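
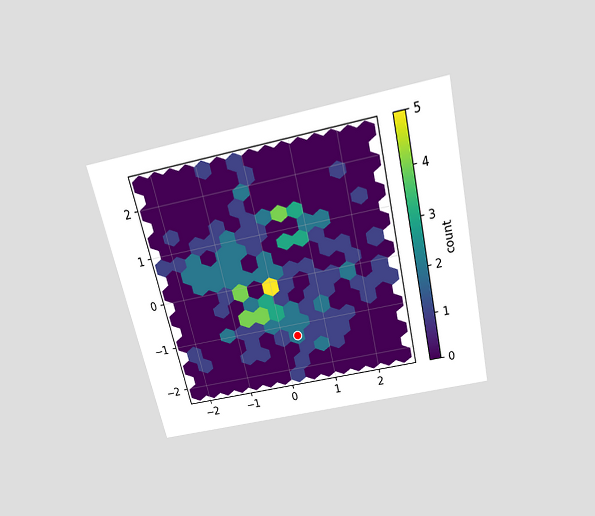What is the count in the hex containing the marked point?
The chart is tilted about 13° counter-clockwise and viewed slightly from above. The marked hex reads 2 on the colorbar.

2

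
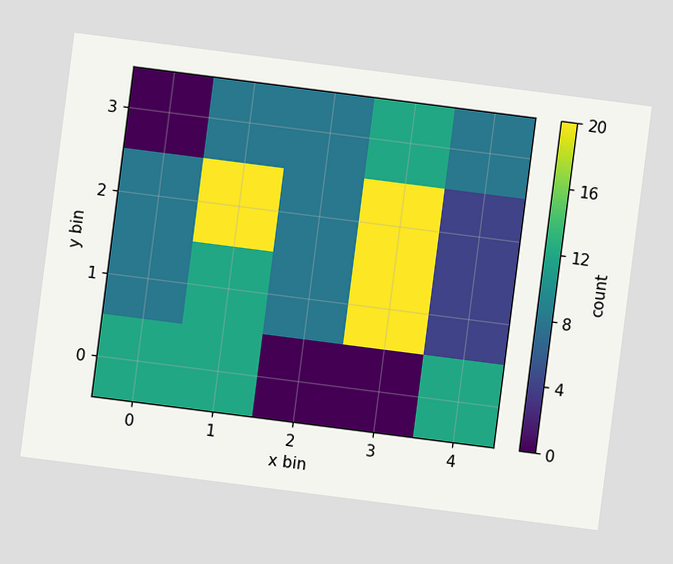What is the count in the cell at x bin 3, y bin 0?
0

The chart is tilted about 7° clockwise. Matching the cell (3, 0) against the colorbar gives 0.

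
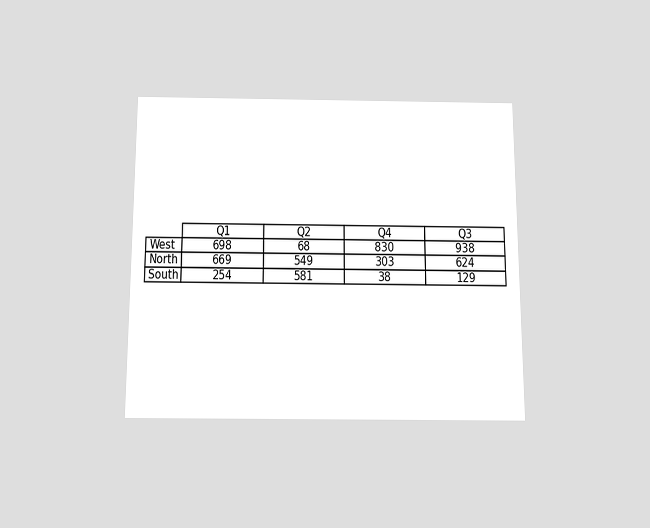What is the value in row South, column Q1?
The chart is viewed slightly from below. The (South, Q1) cell reads 254.

254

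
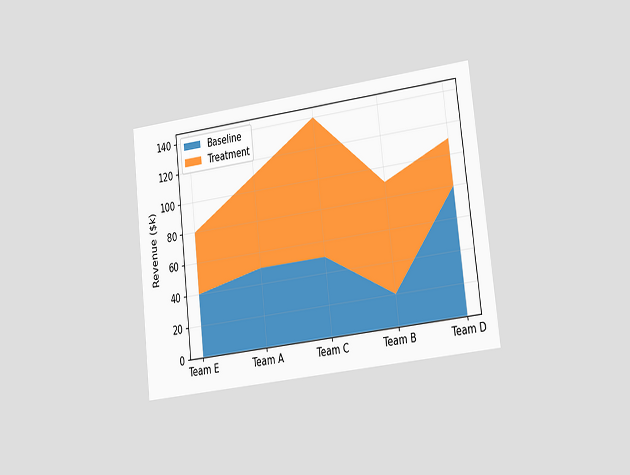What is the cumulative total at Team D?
$110k

The chart is tilted about 7° counter-clockwise and viewed slightly from the right. The stacked total at Team D reaches $110k.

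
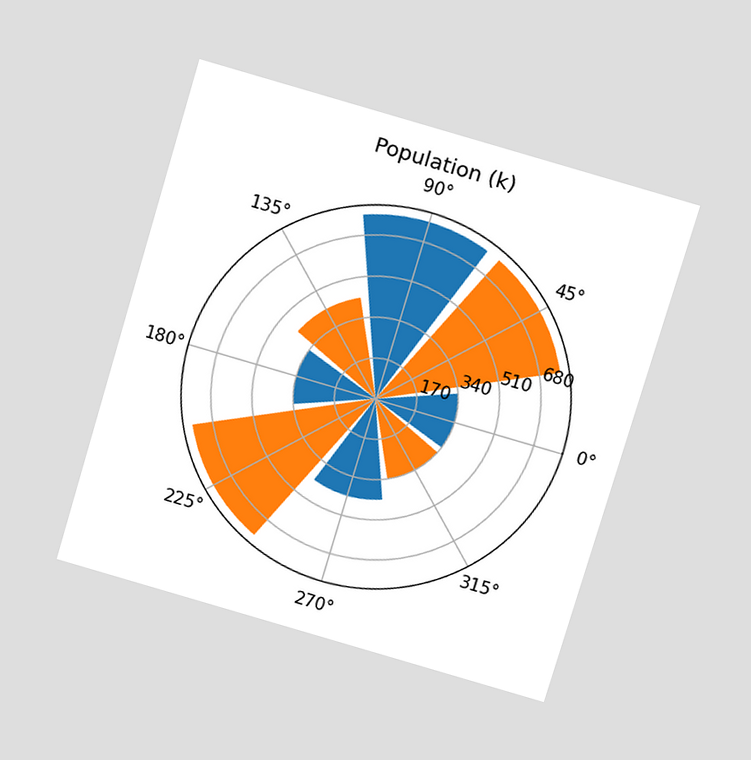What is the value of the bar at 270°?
The chart is tilted about 16° clockwise and viewed slightly from above. The bar at 270° reaches 425k on the radial axis.

425k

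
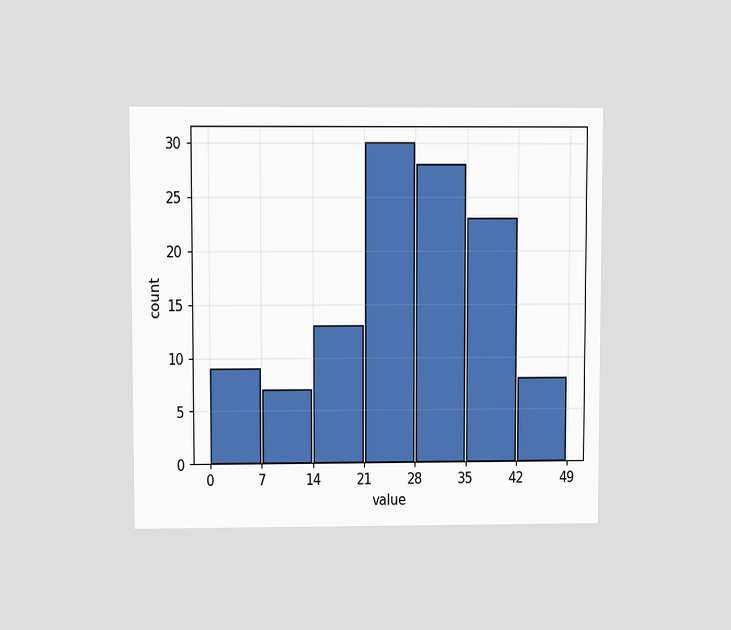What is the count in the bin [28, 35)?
28

The chart is viewed at a slight angle. The [28, 35) bin has height 28.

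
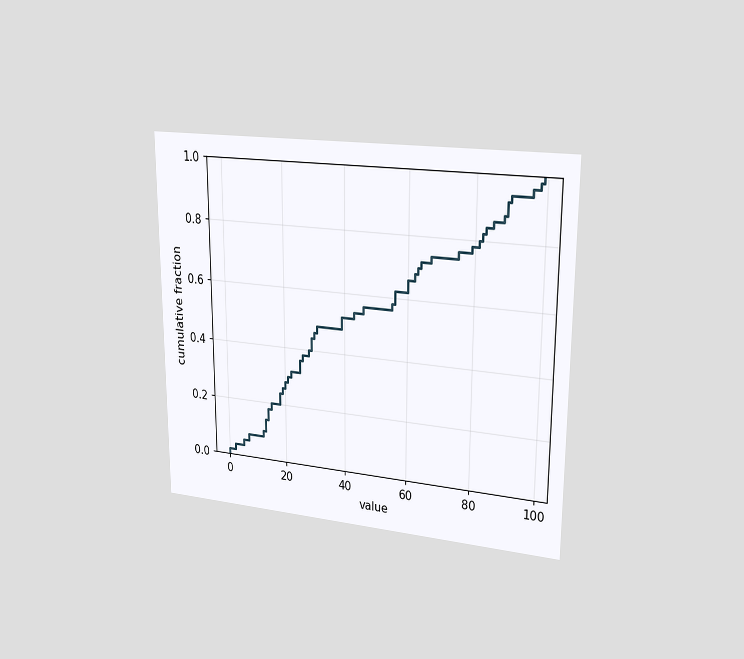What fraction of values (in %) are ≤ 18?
The chart is viewed slightly from the right. At x=18 the ECDF step is at 24%.

24%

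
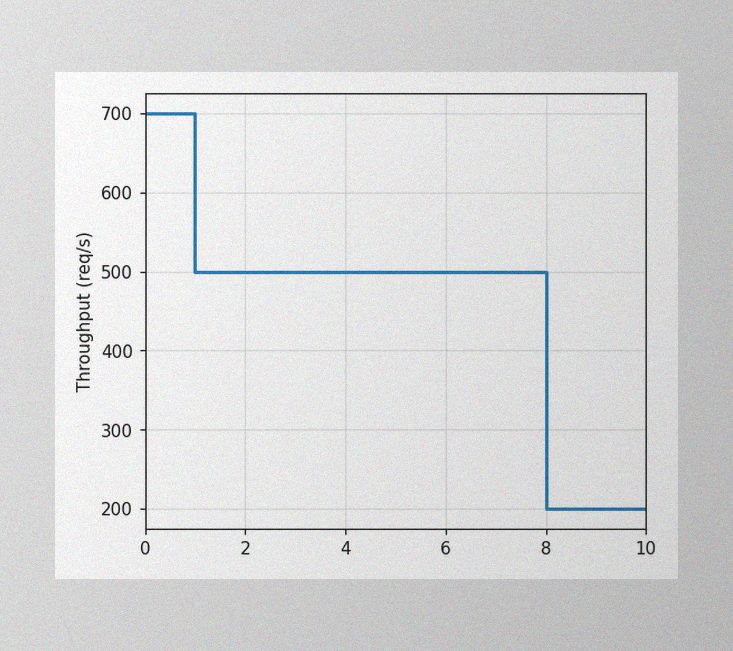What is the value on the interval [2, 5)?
The image has some photo noise and uneven lighting. On [2, 5) the step sits at 500req/s.

500req/s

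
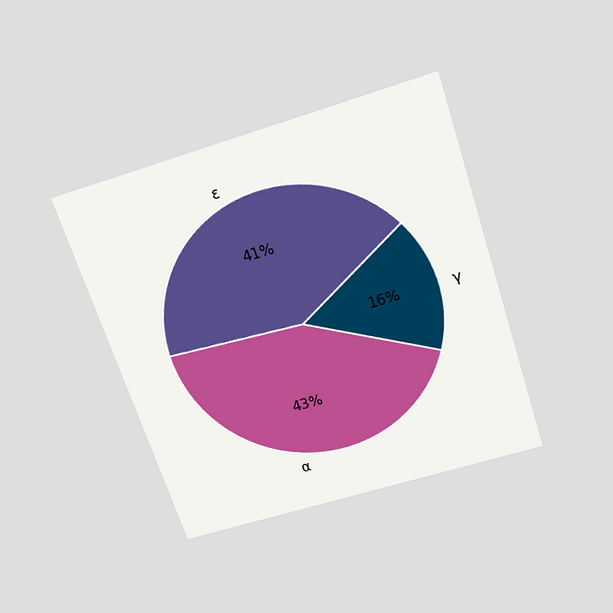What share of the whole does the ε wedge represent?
41%

The chart is tilted about 18° counter-clockwise and viewed slightly from above. The ε slice takes up 41% of the pie.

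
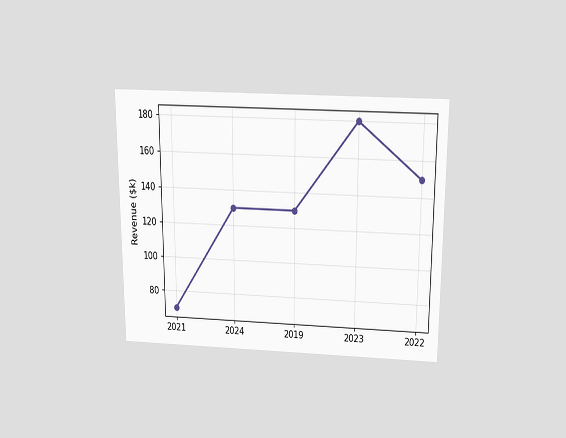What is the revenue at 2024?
The chart is viewed slightly from above. At 2024, the line is at $130k.

$130k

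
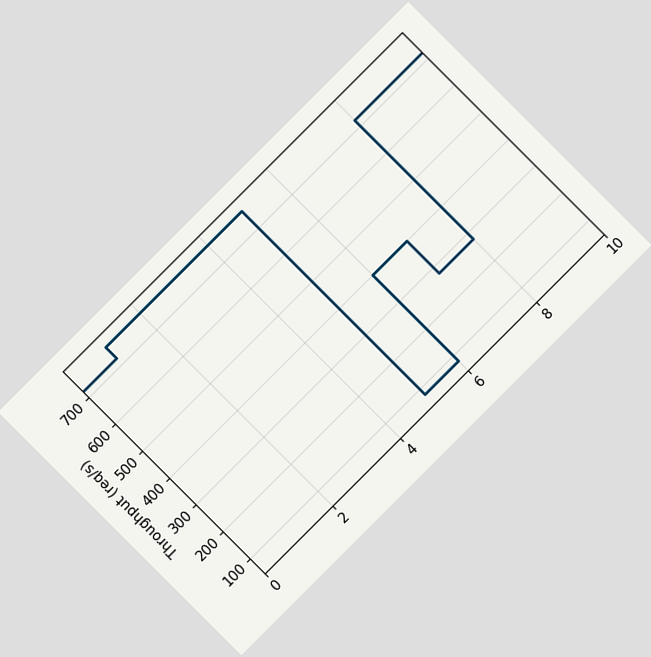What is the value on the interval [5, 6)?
80req/s

The chart is tilted about 45° counter-clockwise. On [5, 6) the step sits at 80req/s.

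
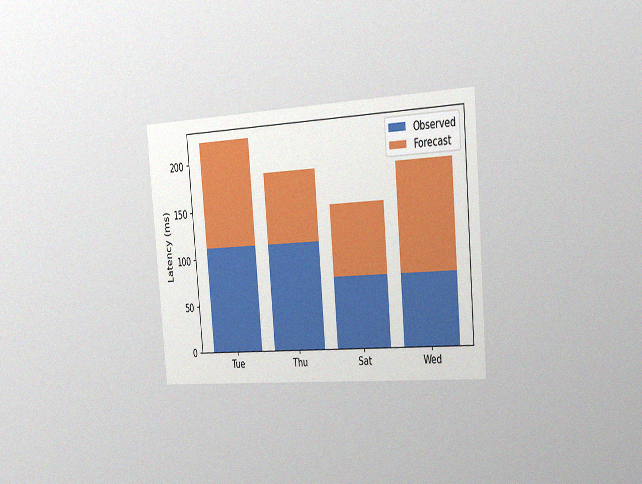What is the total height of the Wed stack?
185ms

The chart is tilted about 5° counter-clockwise and viewed slightly from the right, with some photo noise. The Wed stack's top reaches 185ms on the y-axis.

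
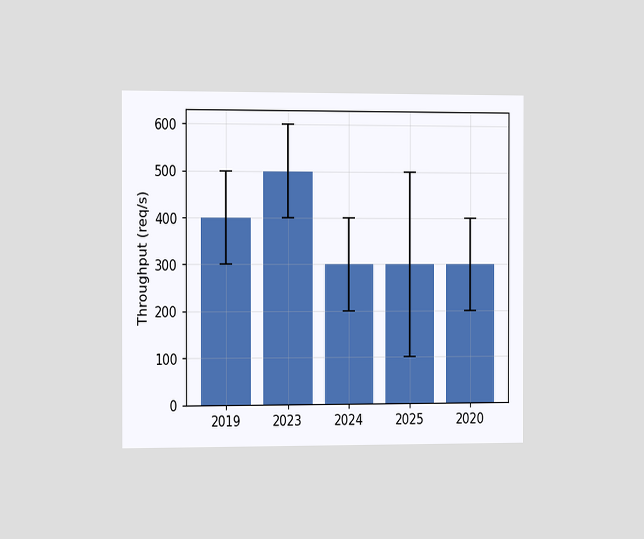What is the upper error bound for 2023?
600req/s

The chart is viewed slightly from the left. The 2023 bar's upper whisker reaches 600req/s.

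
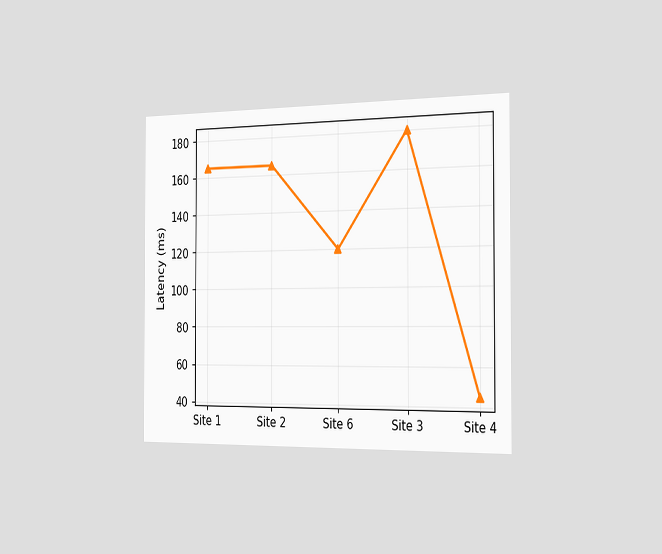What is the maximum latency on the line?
The chart is viewed slightly from the right. The highest point is at Site 3, and reading across to the y-axis gives 180ms.

180ms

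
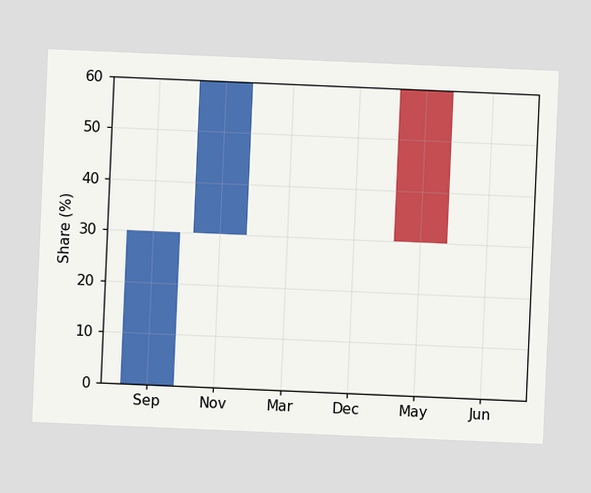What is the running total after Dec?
60%

The chart is tilted about 2° clockwise. After Dec the running total reaches 60%.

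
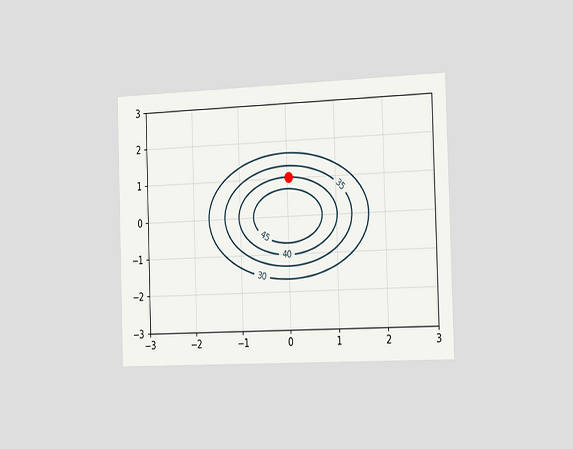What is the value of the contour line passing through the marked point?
40

The chart is viewed slightly from the right. The marked point sits on the contour labelled 40.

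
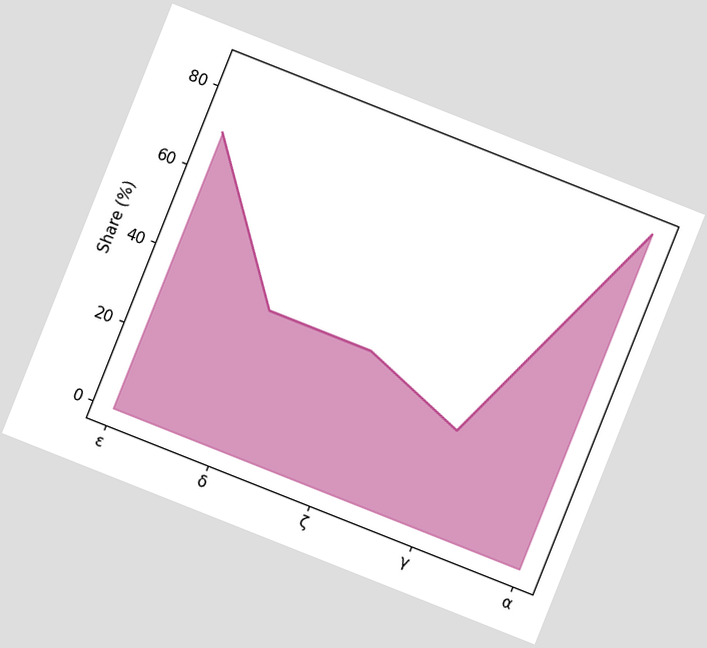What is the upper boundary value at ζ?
35%

The chart is tilted about 22° clockwise. At ζ the upper boundary is at 35%.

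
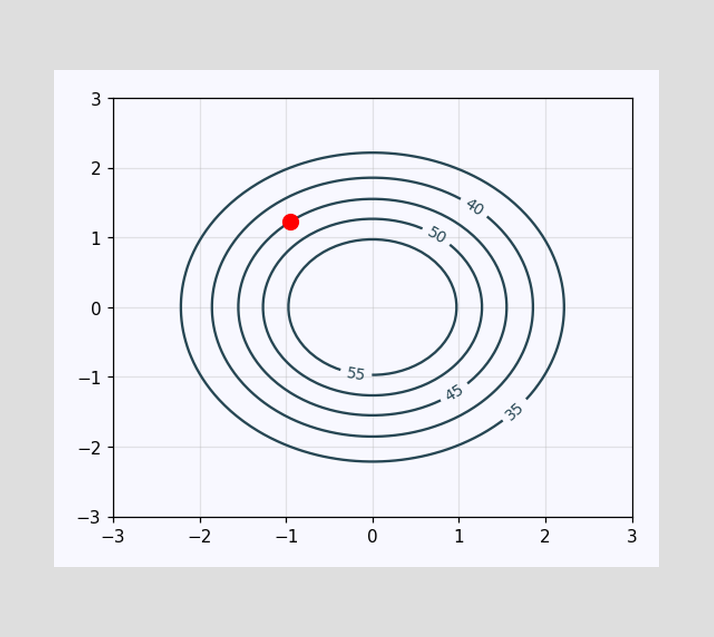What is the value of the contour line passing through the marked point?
45

The marked point sits on the contour labelled 45.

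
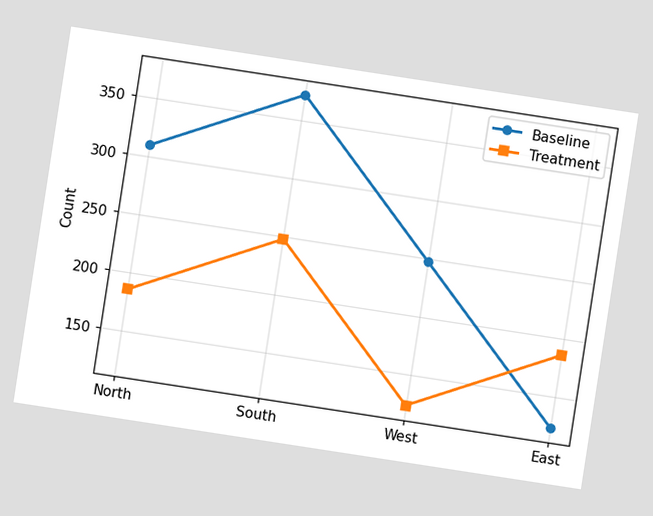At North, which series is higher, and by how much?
Baseline, by 124

The chart is tilted about 9° clockwise. At North, Baseline sits above the other line by 124.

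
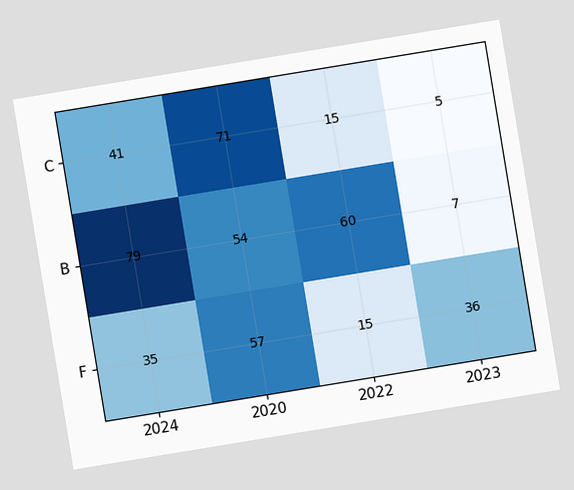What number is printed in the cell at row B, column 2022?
60

The chart is tilted about 9° counter-clockwise. The (B, 2022) cell reads 60.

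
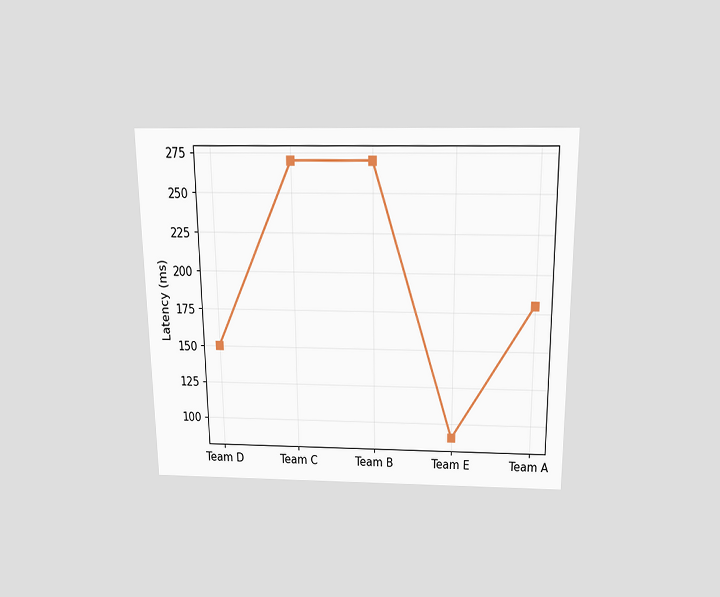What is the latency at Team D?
150ms

The chart is viewed slightly from above. At Team D, the line is at 150ms.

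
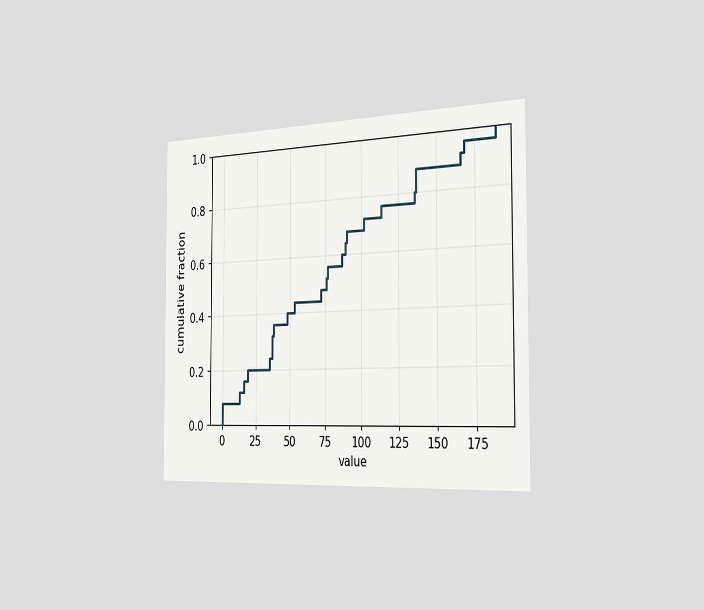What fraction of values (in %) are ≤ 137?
88%

The chart is viewed slightly from the right. At x=137 the ECDF step is at 88%.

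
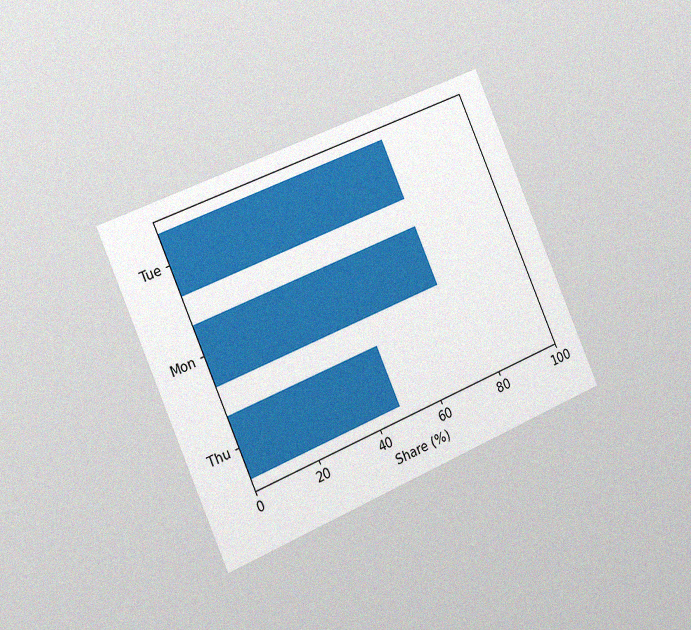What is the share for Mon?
72%

The chart is tilted about 23° counter-clockwise and viewed slightly from the left, with some photo noise. Reading along the chart's x-axis, the Mon bar reaches 72%.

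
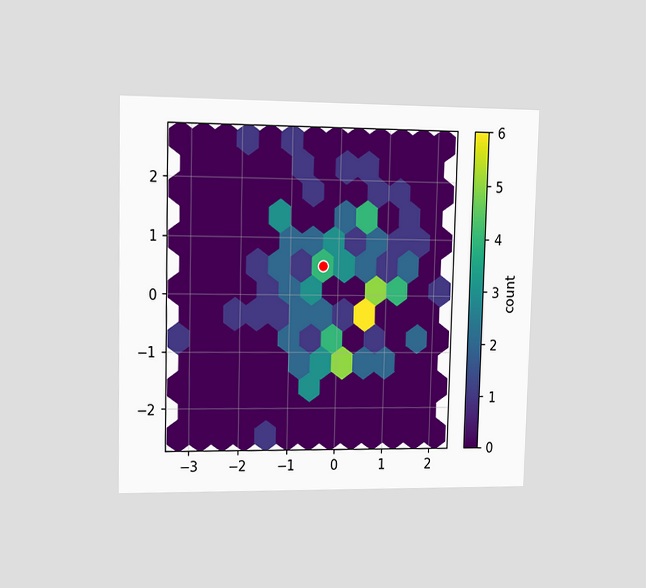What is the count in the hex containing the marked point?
The chart is viewed at a slight angle. The marked hex reads 4 on the colorbar.

4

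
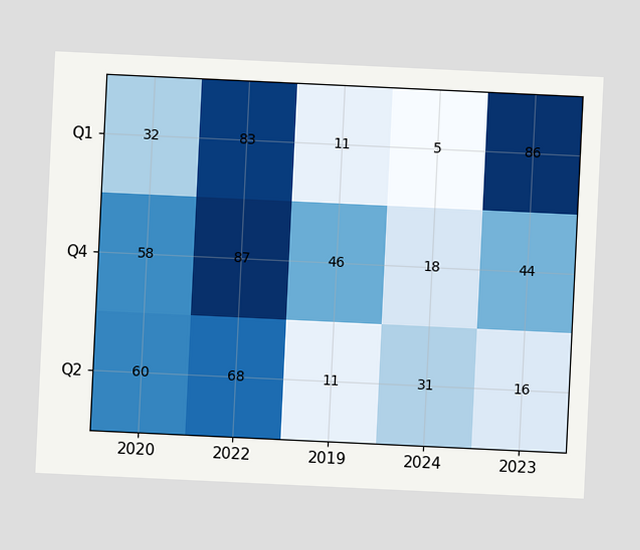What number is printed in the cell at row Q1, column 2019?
The chart is tilted about 3° clockwise. The (Q1, 2019) cell reads 11.

11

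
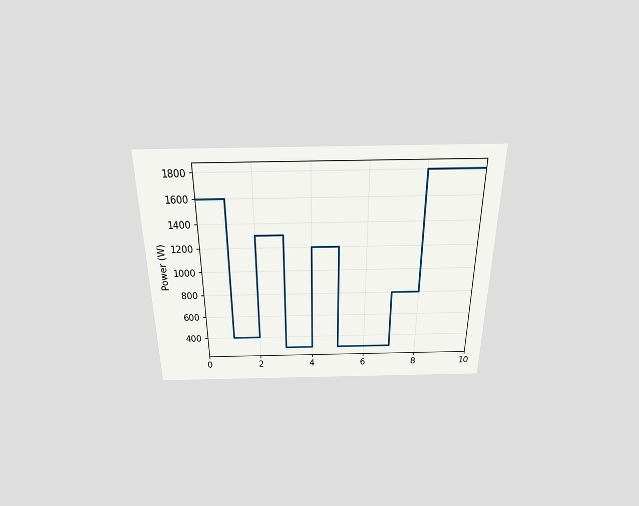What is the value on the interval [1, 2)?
400W

The chart is viewed slightly from above. On [1, 2) the step sits at 400W.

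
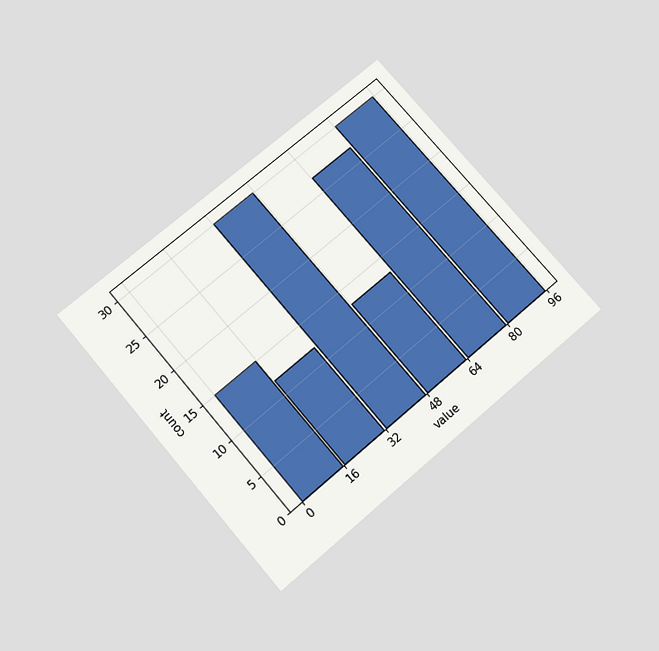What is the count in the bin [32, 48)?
The chart is tilted about 40° counter-clockwise and viewed slightly from below. The [32, 48) bin has height 30.

30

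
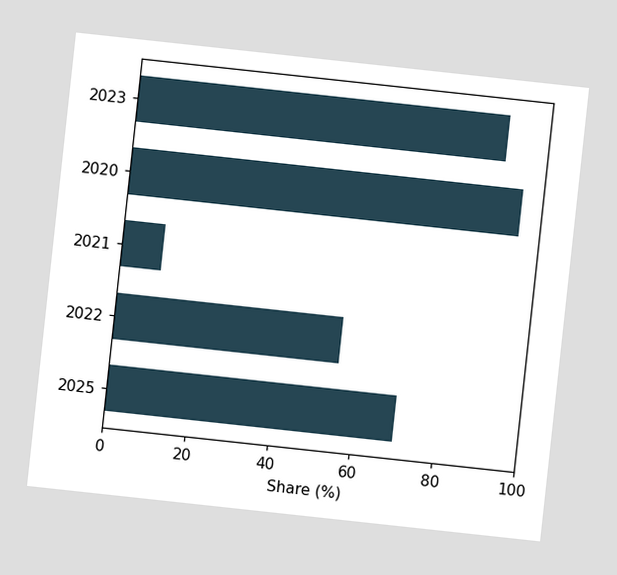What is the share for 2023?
90%

The chart is tilted about 6° clockwise. Reading along the chart's x-axis, the 2023 bar reaches 90%.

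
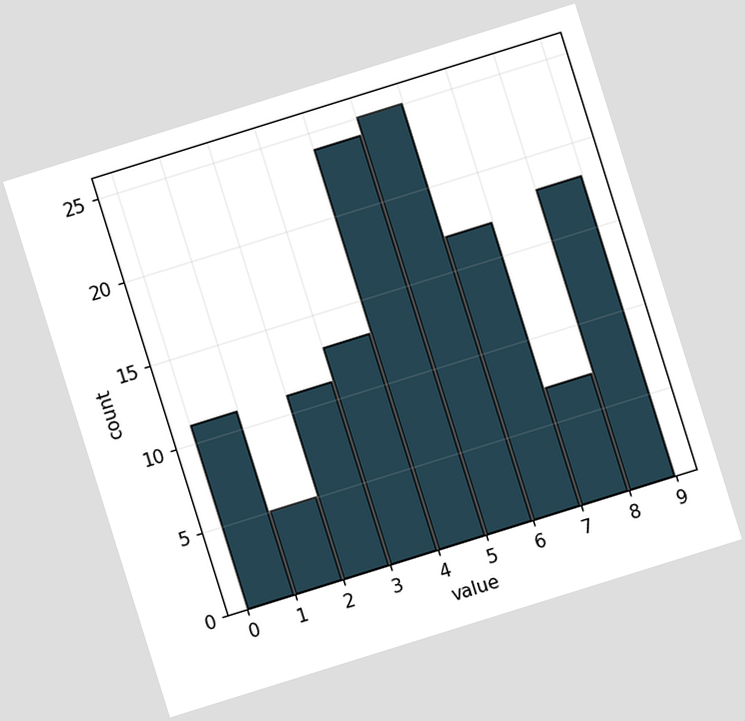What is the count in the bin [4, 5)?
The chart is tilted about 17° counter-clockwise. The [4, 5) bin has height 24.

24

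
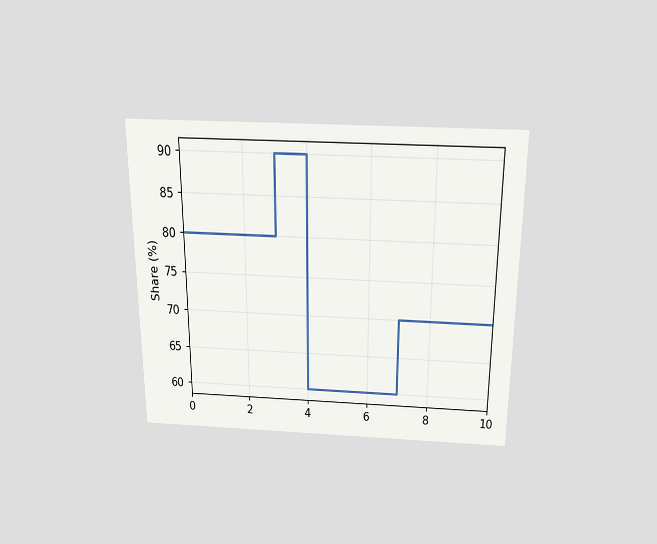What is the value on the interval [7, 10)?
70%

The chart is viewed slightly from above. On [7, 10) the step sits at 70%.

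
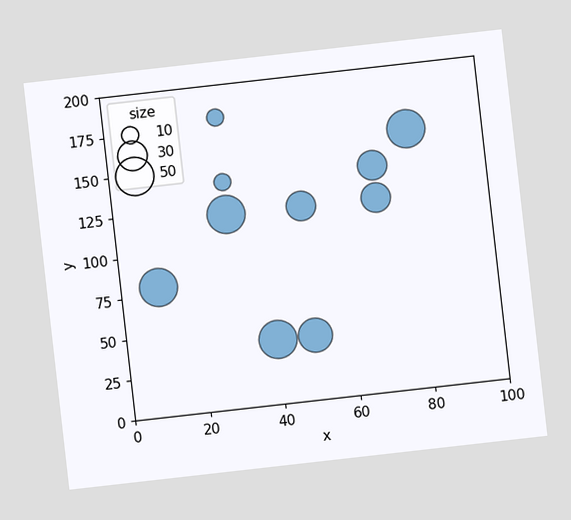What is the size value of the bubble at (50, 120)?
30

The chart is tilted about 6° counter-clockwise. Matching the bubble at (50, 120) against the size legend gives 30.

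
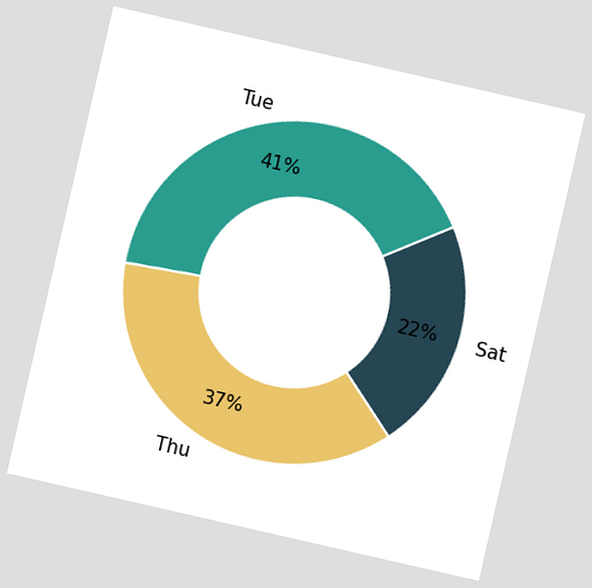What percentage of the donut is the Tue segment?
41%

The chart is tilted about 13° clockwise. The Tue segment takes up 41% of the ring.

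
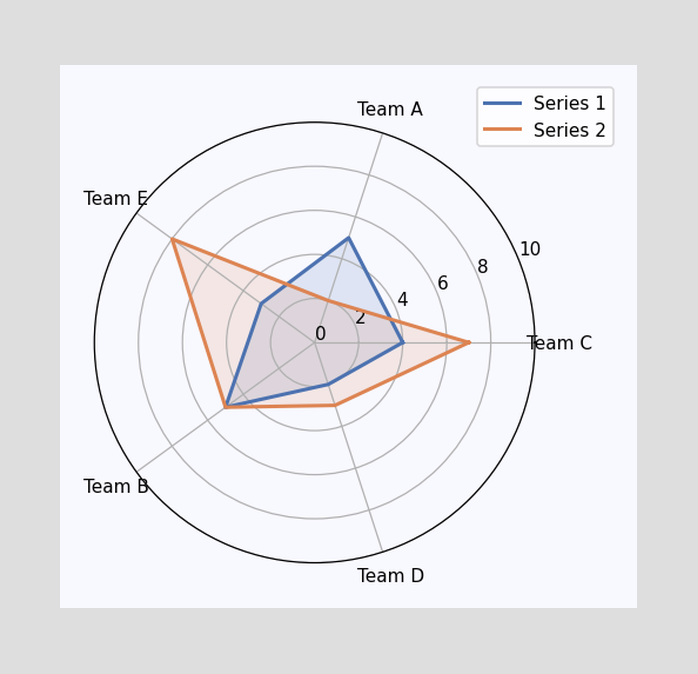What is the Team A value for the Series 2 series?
On the Team A axis, Series 2 reaches 2.

2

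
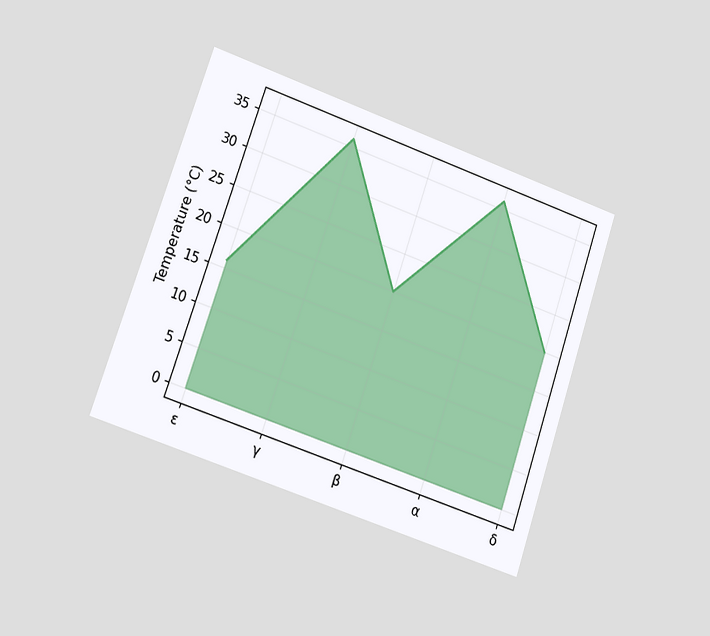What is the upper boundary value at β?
The chart is tilted about 19° clockwise and viewed at a slight angle. At β the upper boundary is at 20°C.

20°C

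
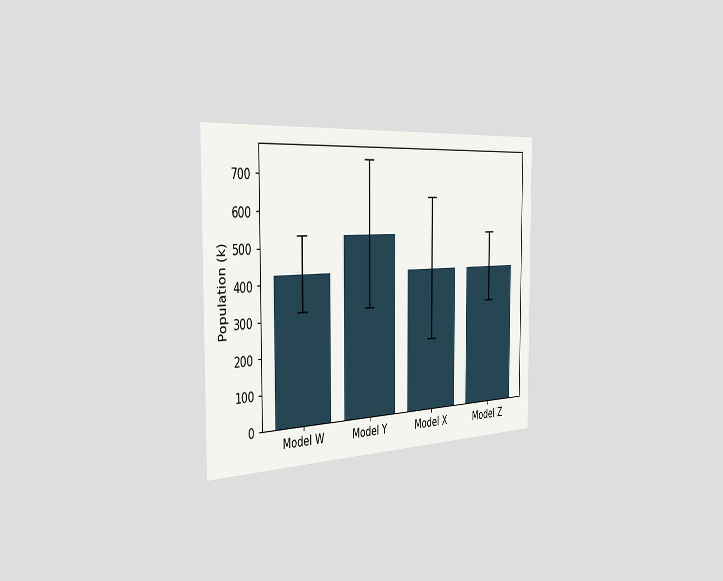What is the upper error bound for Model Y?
The chart is viewed slightly from the left. The Model Y bar's upper whisker reaches 742k.

742k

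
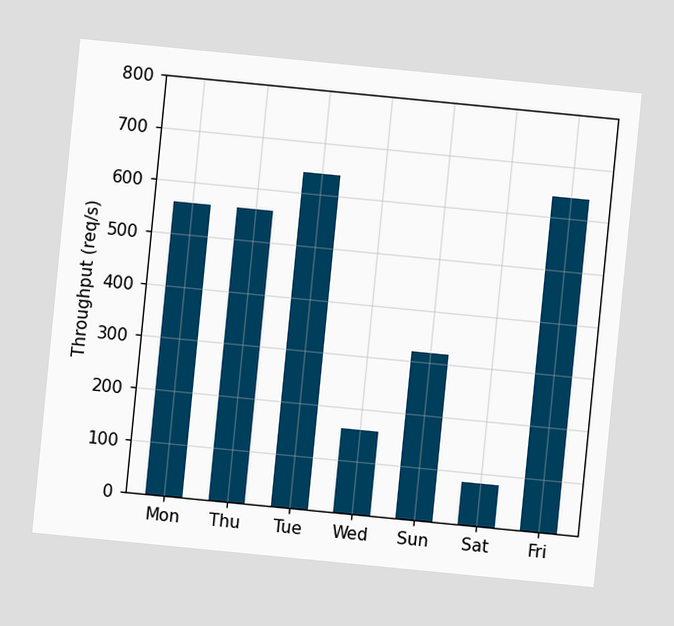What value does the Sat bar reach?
80req/s

The chart is tilted about 6° clockwise. Reading along the chart's y-axis, the Sat bar reaches 80req/s.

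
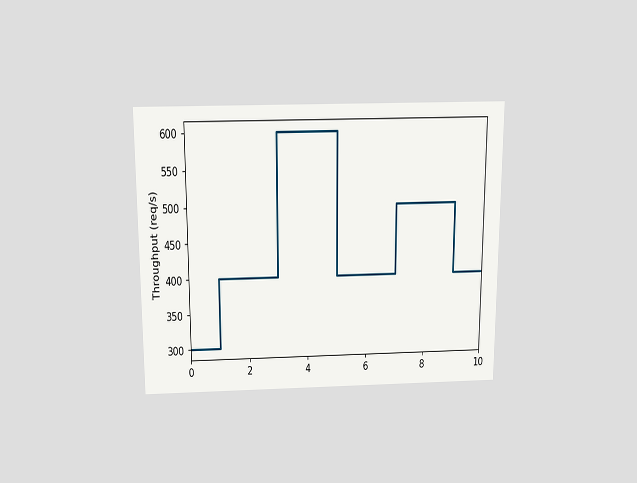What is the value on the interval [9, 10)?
400req/s

The chart is viewed slightly from above. On [9, 10) the step sits at 400req/s.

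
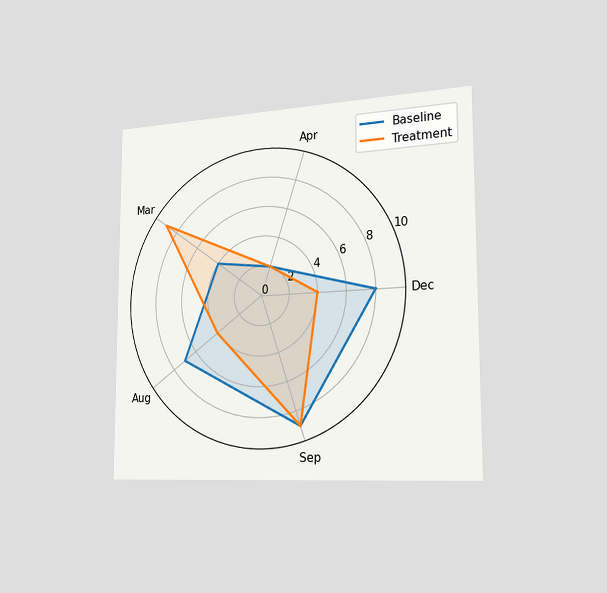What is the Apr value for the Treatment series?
2

The chart is viewed slightly from the right. On the Apr axis, Treatment reaches 2.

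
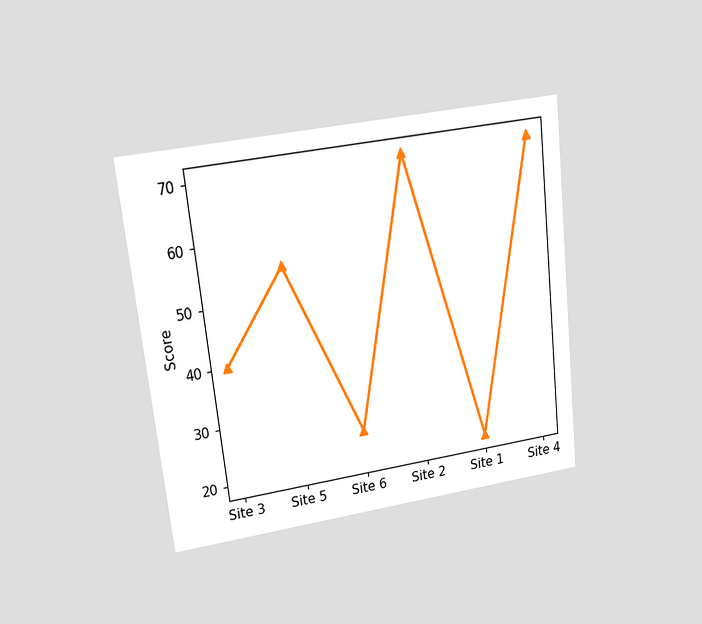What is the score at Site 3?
The chart is tilted about 6° counter-clockwise and viewed at a slight angle. At Site 3, the line is at 40.

40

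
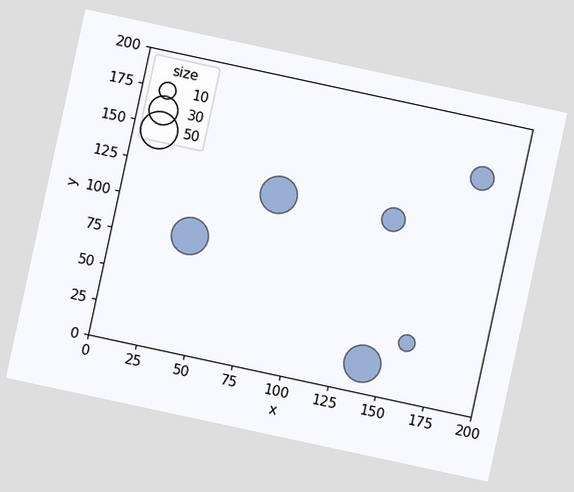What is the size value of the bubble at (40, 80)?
50

The chart is tilted about 12° clockwise. Matching the bubble at (40, 80) against the size legend gives 50.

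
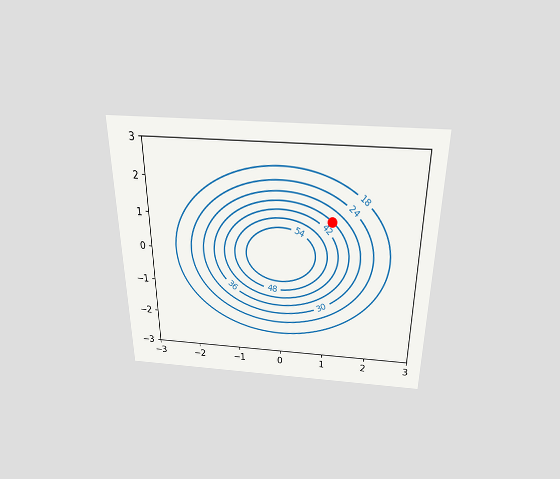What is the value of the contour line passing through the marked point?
The chart is viewed slightly from above. The marked point sits on the contour labelled 36.

36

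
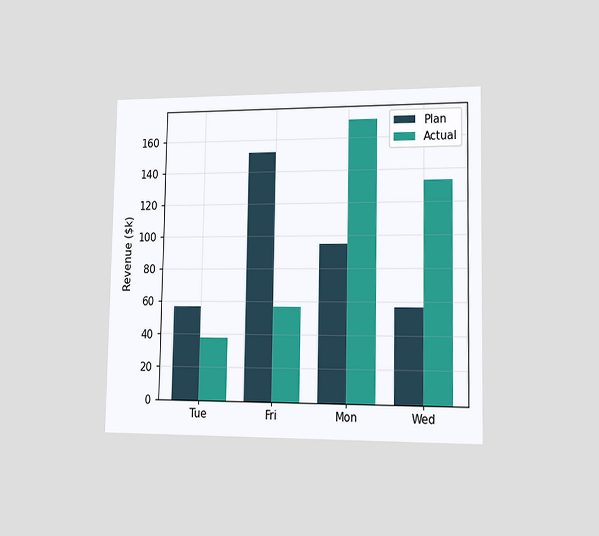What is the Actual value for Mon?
$171k

The chart is viewed slightly from the right. The Actual bar at Mon reaches $171k on the y-axis.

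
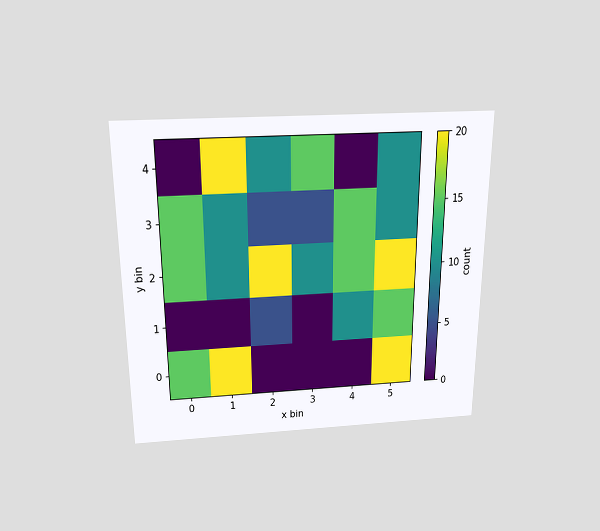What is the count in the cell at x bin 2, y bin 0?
0

The chart is viewed slightly from above. Matching the cell (2, 0) against the colorbar gives 0.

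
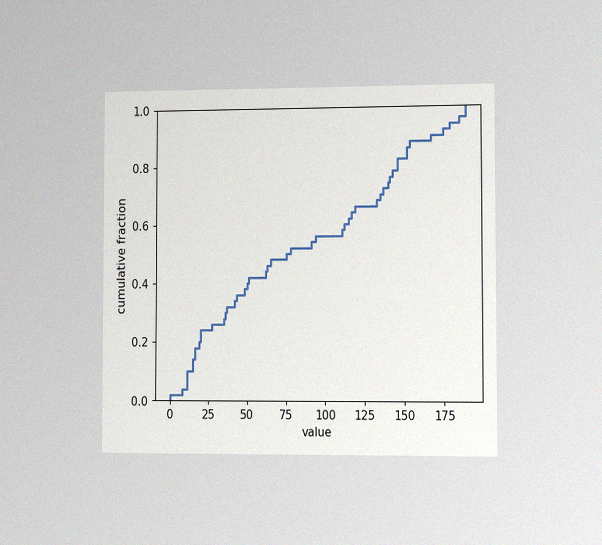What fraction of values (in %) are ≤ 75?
50%

The chart is viewed slightly from the right, with some photo noise. At x=75 the ECDF step is at 50%.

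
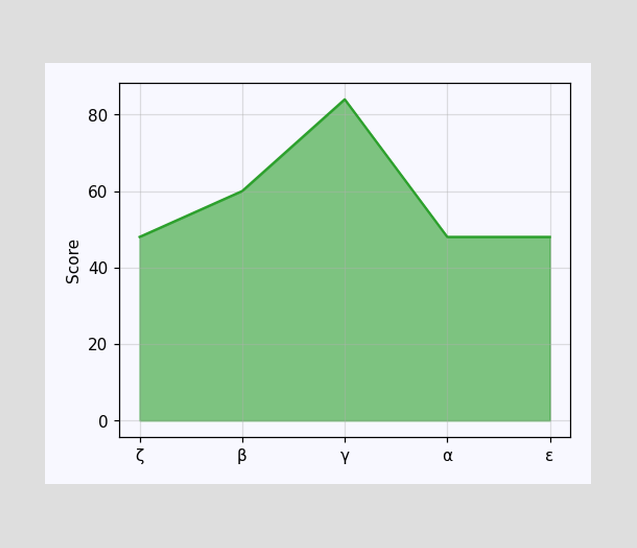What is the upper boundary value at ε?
48

At ε the upper boundary is at 48.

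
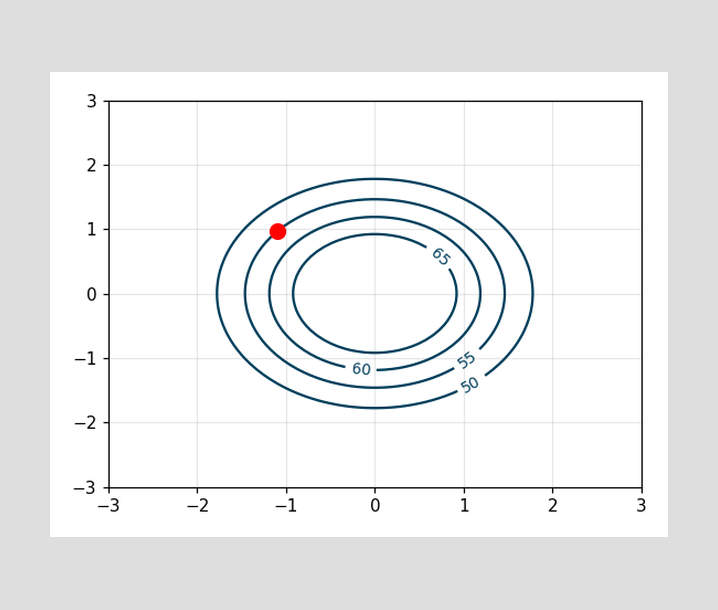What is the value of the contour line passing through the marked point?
55

The marked point sits on the contour labelled 55.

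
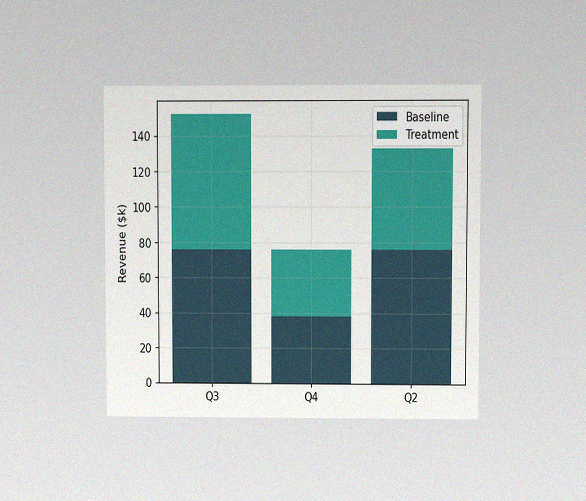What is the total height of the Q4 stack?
The chart is viewed at a slight angle, with some photo noise. The Q4 stack's top reaches $76k on the y-axis.

$76k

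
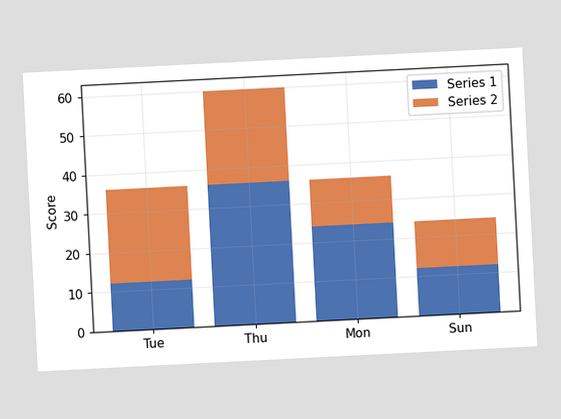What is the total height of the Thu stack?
The chart is tilted about 3° counter-clockwise. The Thu stack's top reaches 60 on the y-axis.

60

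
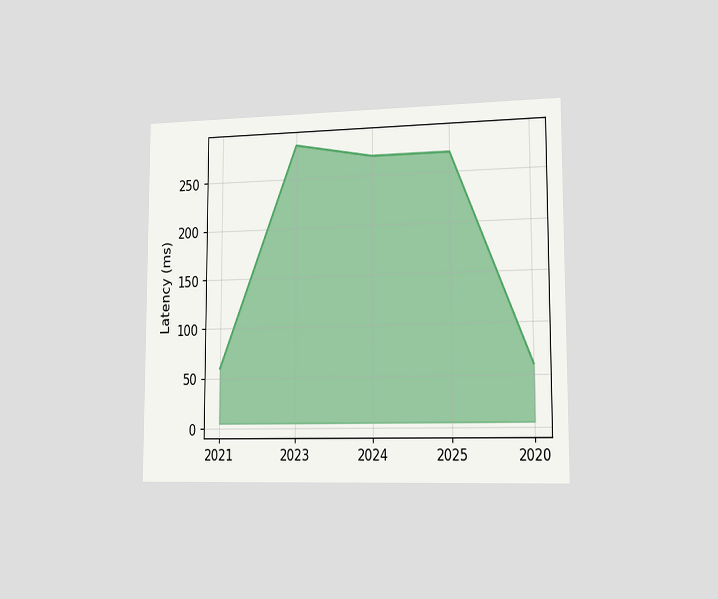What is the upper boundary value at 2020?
60ms

The chart is viewed slightly from the right. At 2020 the upper boundary is at 60ms.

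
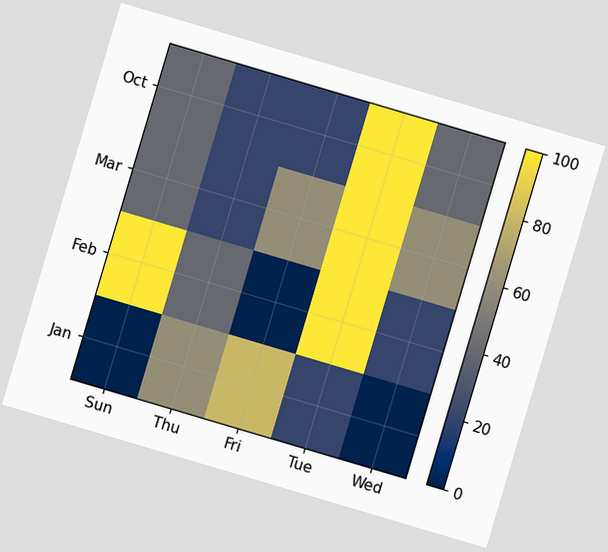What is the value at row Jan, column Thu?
The chart is tilted about 17° clockwise. Matching cell (Jan, Thu) against the colorbar gives 60.

60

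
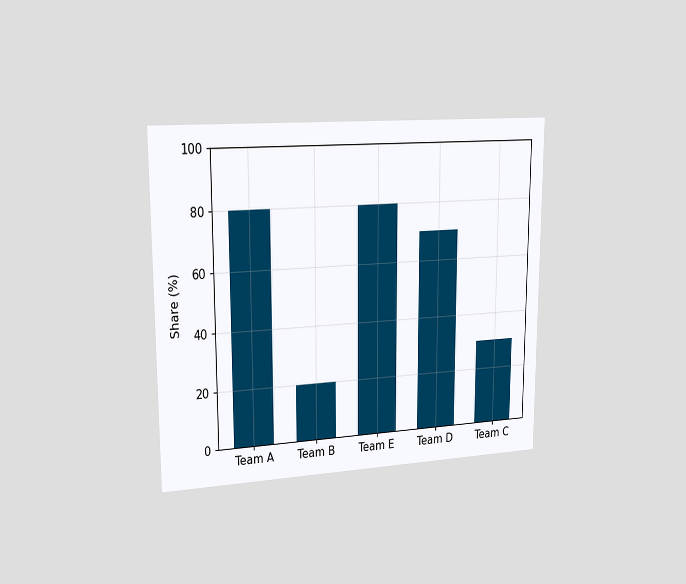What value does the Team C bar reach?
The chart is viewed slightly from the left. Reading along the chart's y-axis, the Team C bar reaches 30%.

30%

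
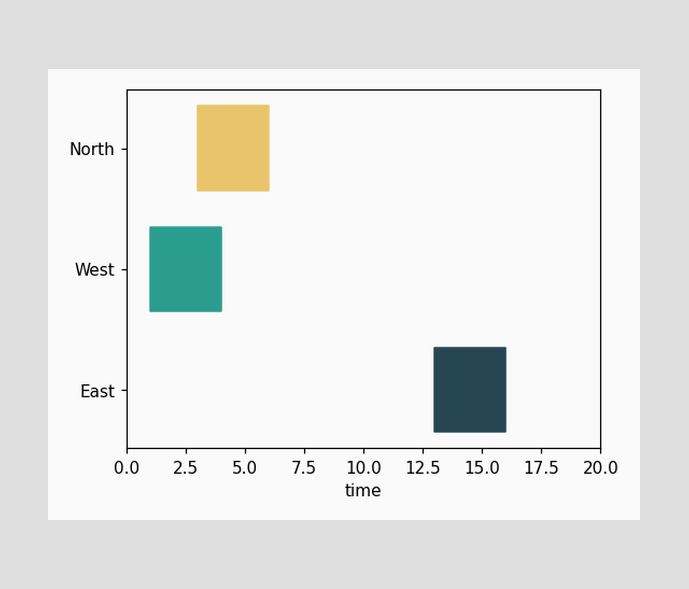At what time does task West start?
1

The West bar begins at t=1.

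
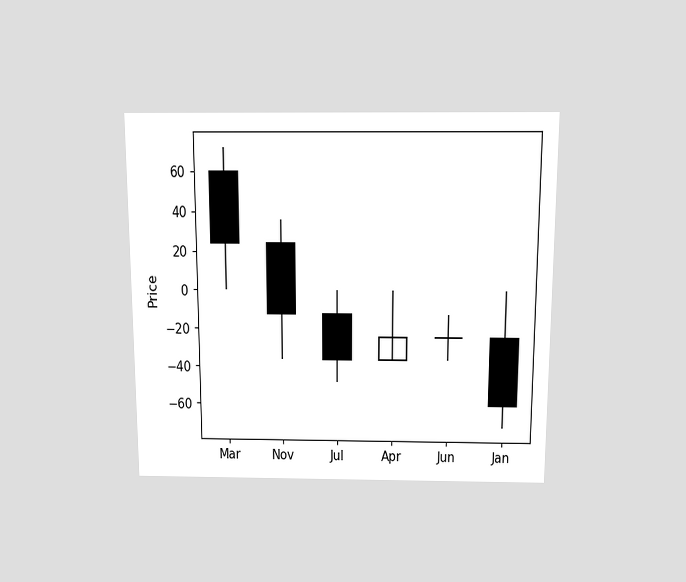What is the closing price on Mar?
24

The chart is viewed slightly from above. The Mar candle closes at 24.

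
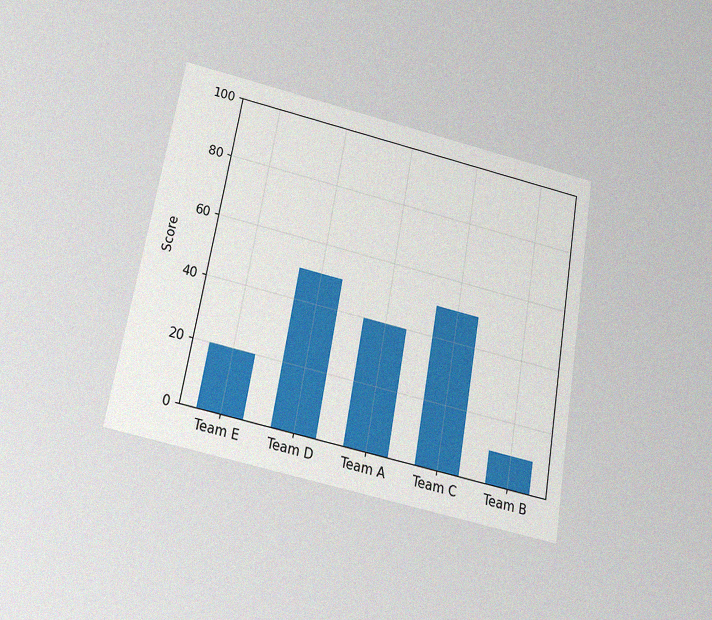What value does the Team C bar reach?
50

The chart is tilted about 10° clockwise and viewed slightly from below, with some photo noise. Reading along the chart's y-axis, the Team C bar reaches 50.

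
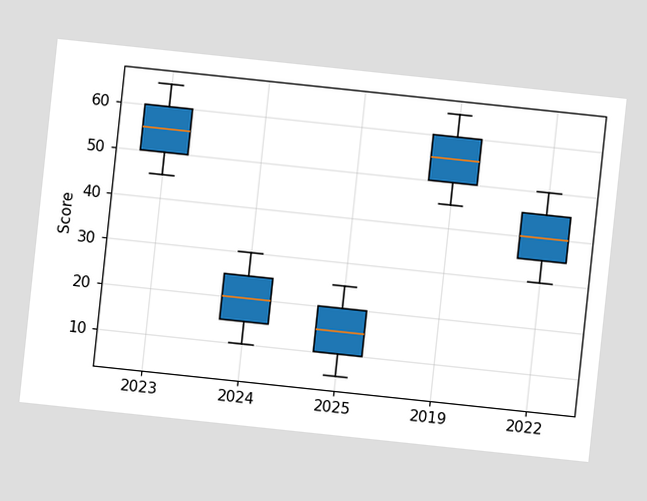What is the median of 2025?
The chart is tilted about 6° clockwise. The median line in the 2025 box sits at 15.

15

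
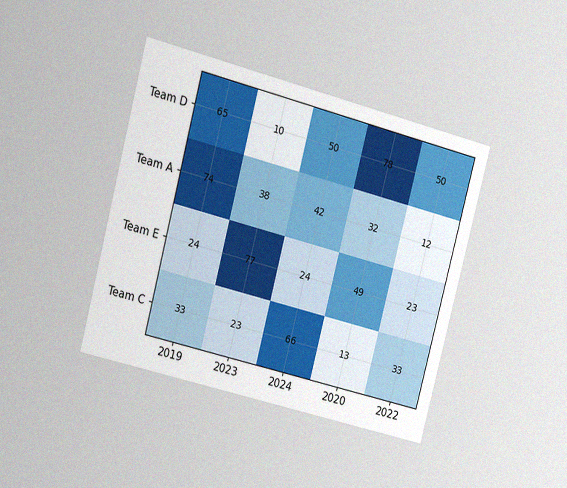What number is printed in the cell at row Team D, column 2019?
65

The chart is tilted about 15° clockwise and viewed at a slight angle, with some photo noise. The (Team D, 2019) cell reads 65.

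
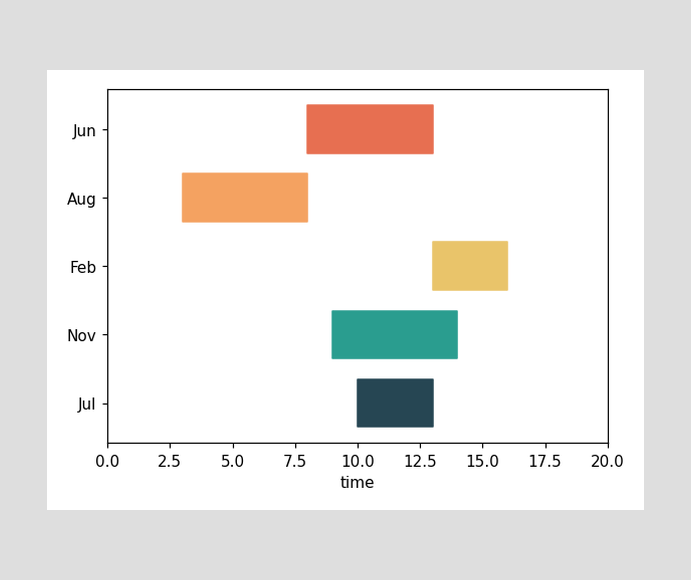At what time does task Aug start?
3

The Aug bar begins at t=3.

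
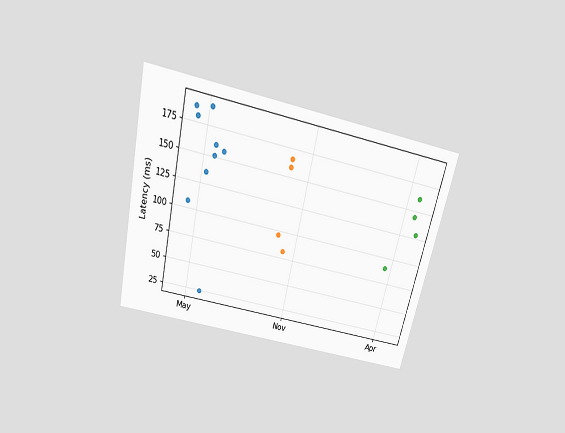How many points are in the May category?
9

The chart is tilted about 13° clockwise and viewed slightly from above. Counting the markers in the May column gives 9.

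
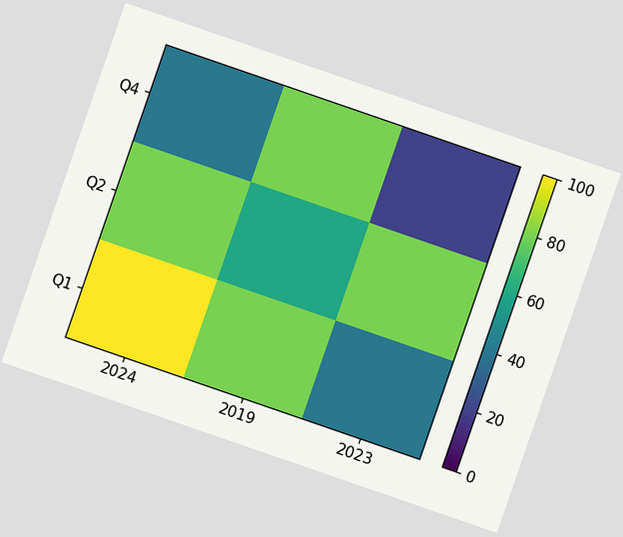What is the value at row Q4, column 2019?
The chart is tilted about 19° clockwise. Matching cell (Q4, 2019) against the colorbar gives 80.

80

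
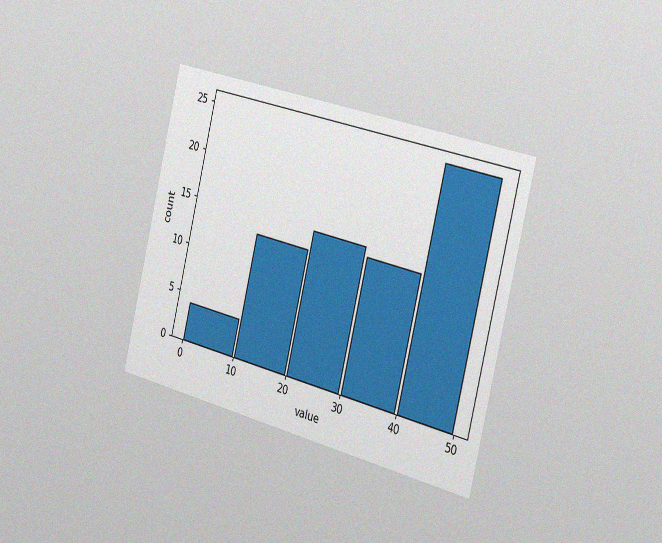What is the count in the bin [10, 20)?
The chart is tilted about 14° clockwise and viewed slightly from the right, with some photo noise. The [10, 20) bin has height 13.

13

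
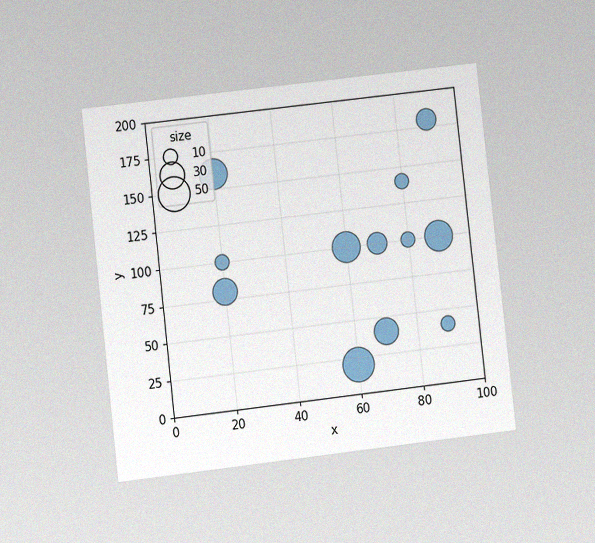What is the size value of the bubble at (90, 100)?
40

The chart is tilted about 6° counter-clockwise and viewed at a slight angle, with some photo noise. Matching the bubble at (90, 100) against the size legend gives 40.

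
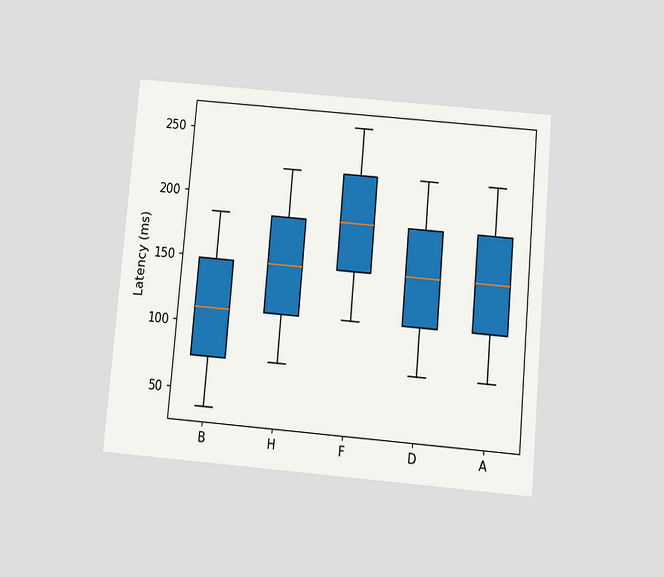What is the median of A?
148ms

The chart is tilted about 5° clockwise and viewed slightly from below. The median line in the A box sits at 148ms.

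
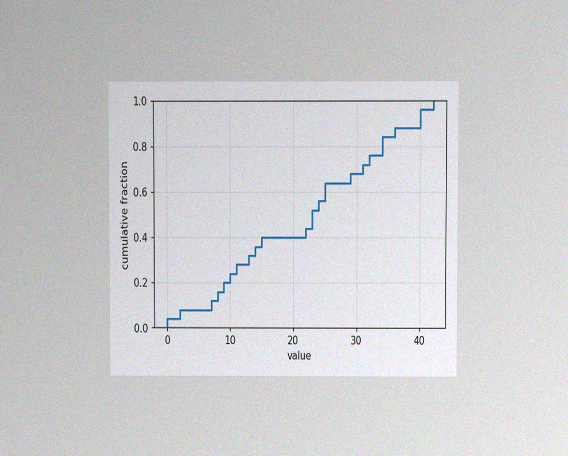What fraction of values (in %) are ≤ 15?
40%

The chart is viewed at a slight angle, with some photo noise. At x=15 the ECDF step is at 40%.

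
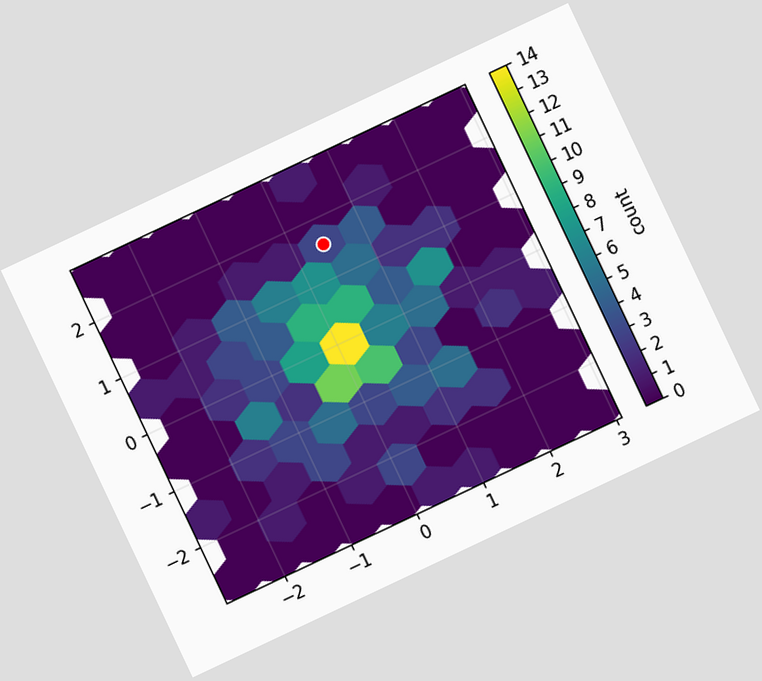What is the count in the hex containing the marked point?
3

The chart is tilted about 25° counter-clockwise. The marked hex reads 3 on the colorbar.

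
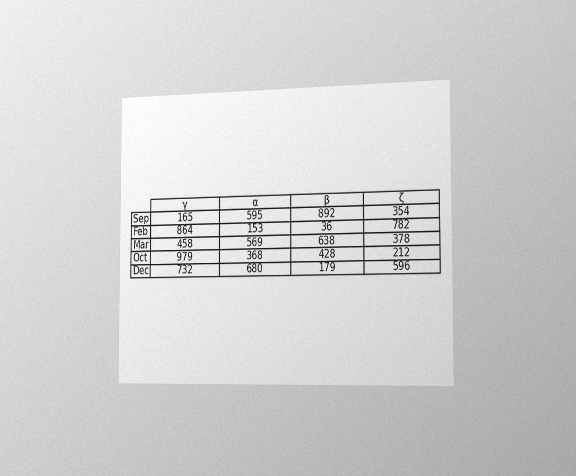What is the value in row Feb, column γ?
864

The chart is viewed slightly from the right, with some photo noise. The (Feb, γ) cell reads 864.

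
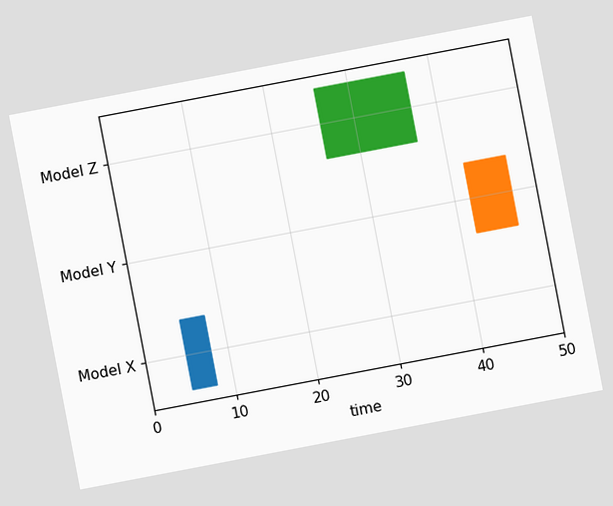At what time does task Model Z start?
The chart is tilted about 11° counter-clockwise. The Model Z bar begins at t=26.

26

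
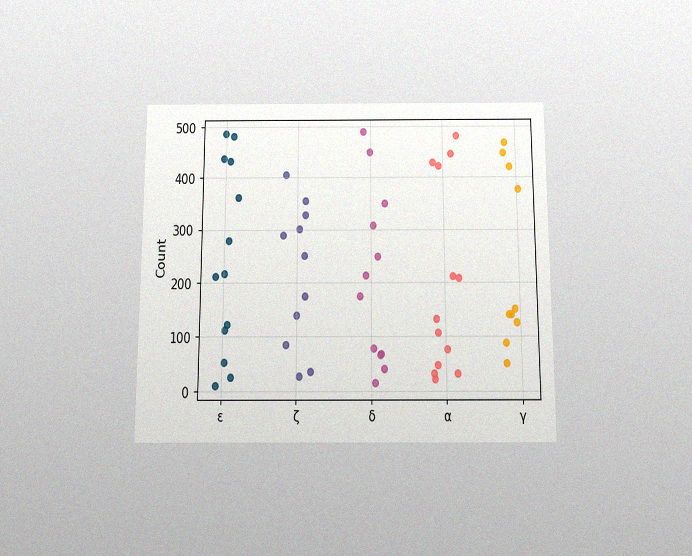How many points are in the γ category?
10

The chart is viewed slightly from below, with some photo noise. Counting the markers in the γ column gives 10.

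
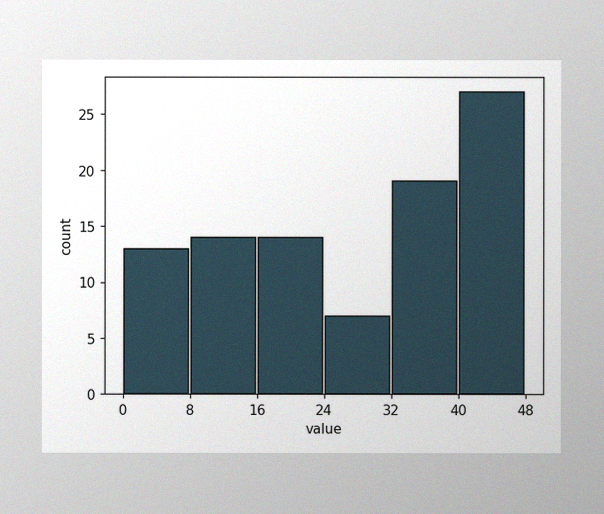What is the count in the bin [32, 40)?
19

The image has some photo noise and uneven lighting. The [32, 40) bin has height 19.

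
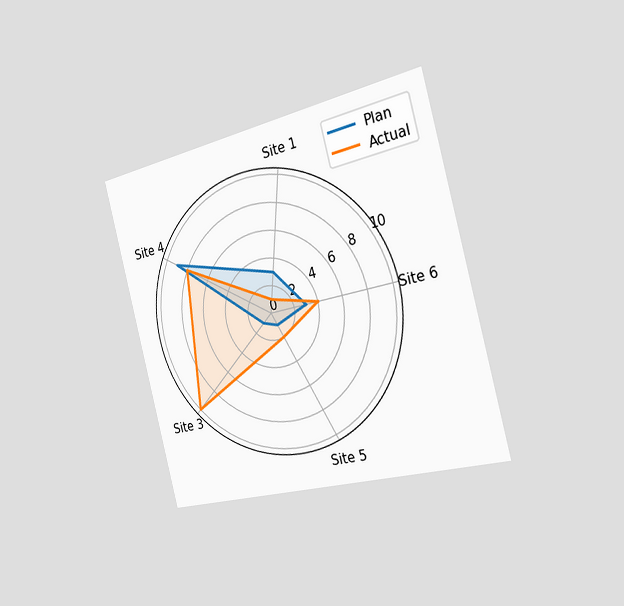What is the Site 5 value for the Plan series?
The chart is tilted about 15° counter-clockwise and viewed slightly from the right. On the Site 5 axis, Plan reaches 1.

1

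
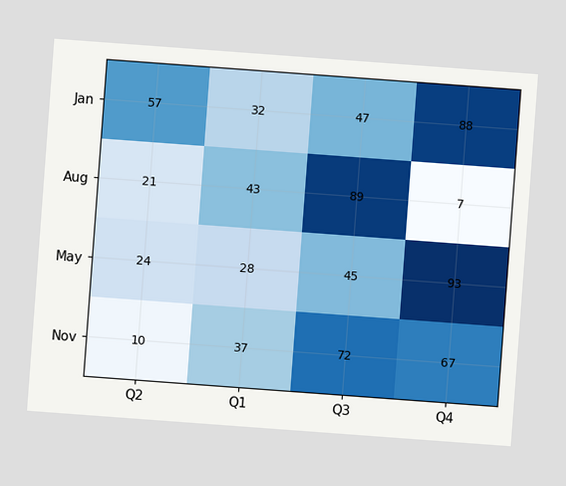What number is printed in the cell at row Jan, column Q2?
The chart is tilted about 4° clockwise. The (Jan, Q2) cell reads 57.

57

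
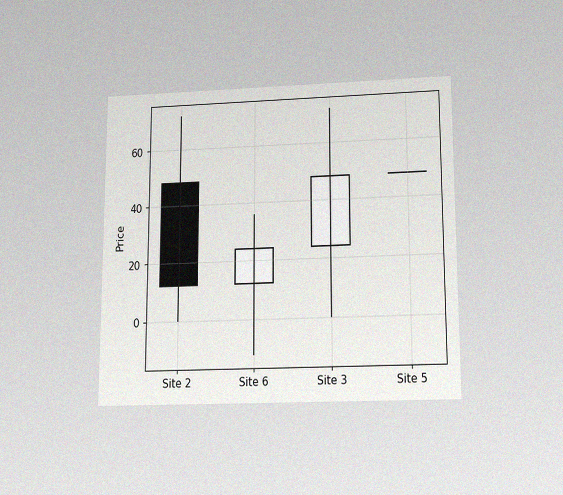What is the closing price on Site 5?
The chart is viewed slightly from below, with some photo noise. The Site 5 candle closes at 48.

48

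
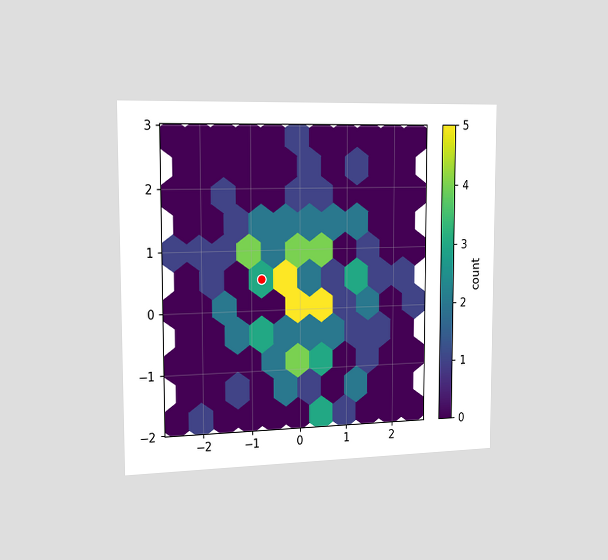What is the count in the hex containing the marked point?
The chart is viewed slightly from the left. The marked hex reads 3 on the colorbar.

3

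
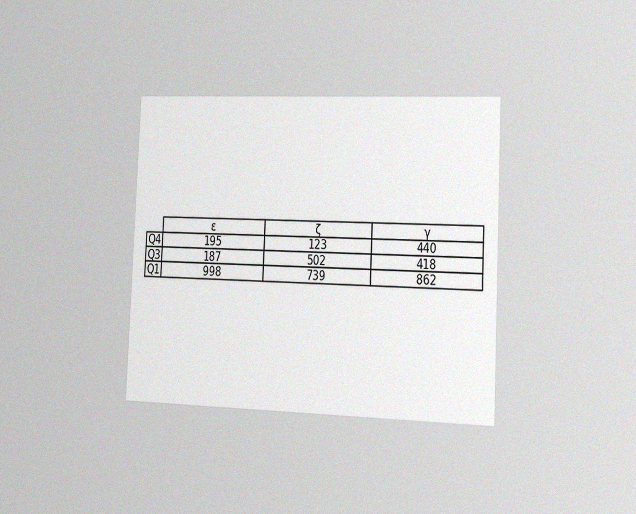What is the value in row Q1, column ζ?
739

The chart is tilted about 3° clockwise and viewed slightly from the right, with some photo noise. The (Q1, ζ) cell reads 739.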